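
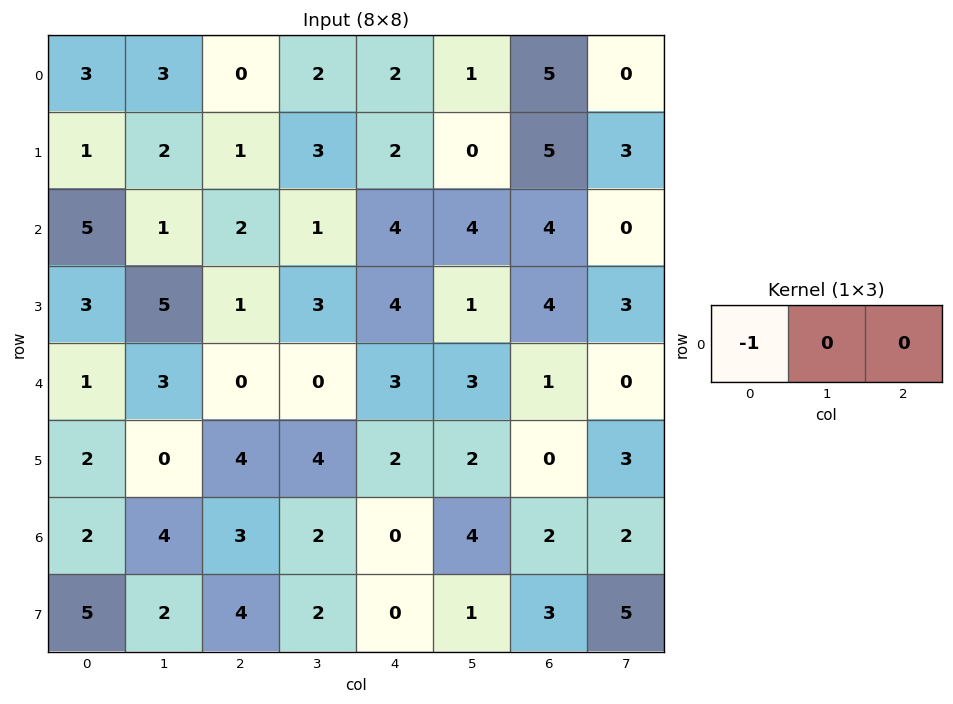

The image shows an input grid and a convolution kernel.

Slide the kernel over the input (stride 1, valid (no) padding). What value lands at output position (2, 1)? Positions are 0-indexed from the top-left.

The receptive field on the input at this output position is [1 2 1]. Elementwise product with the kernel and sum: 1·-1.

-1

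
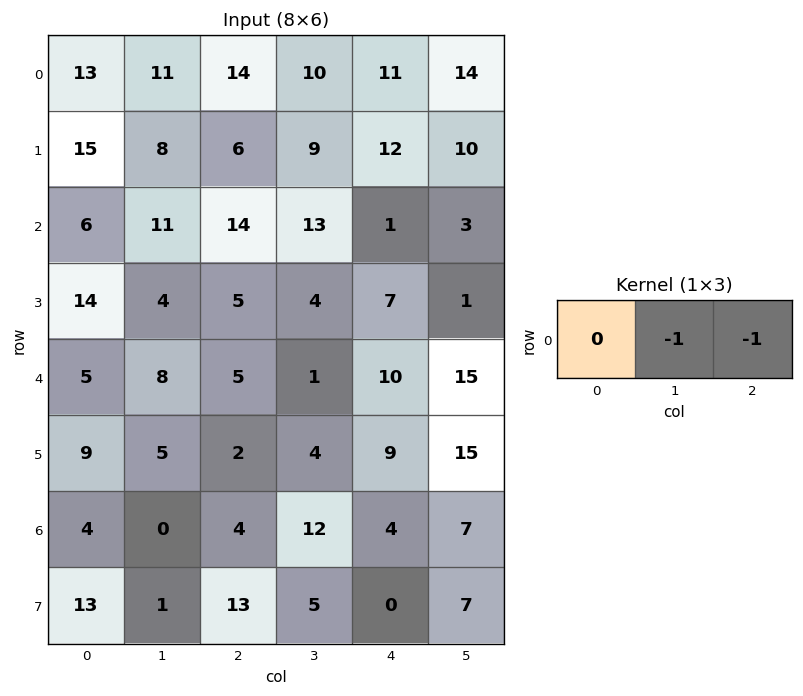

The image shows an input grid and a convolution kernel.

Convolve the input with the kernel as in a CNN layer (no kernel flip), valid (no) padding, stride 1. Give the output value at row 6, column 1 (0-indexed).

-16

The receptive field on the input at this output position is [0 4 12]. Elementwise product with the kernel and sum: 4·-1 + 12·-1.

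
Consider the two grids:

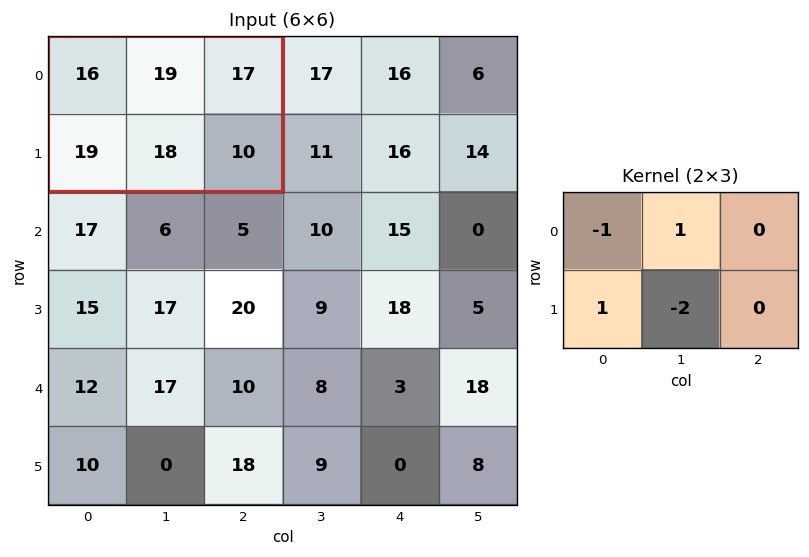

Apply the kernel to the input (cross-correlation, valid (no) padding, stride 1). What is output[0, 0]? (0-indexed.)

-14

The receptive field on the input at this output position is [16 19 17 / 19 18 10]. Elementwise product with the kernel and sum: 16·-1 + 19·1 + 19·1 + 18·-2.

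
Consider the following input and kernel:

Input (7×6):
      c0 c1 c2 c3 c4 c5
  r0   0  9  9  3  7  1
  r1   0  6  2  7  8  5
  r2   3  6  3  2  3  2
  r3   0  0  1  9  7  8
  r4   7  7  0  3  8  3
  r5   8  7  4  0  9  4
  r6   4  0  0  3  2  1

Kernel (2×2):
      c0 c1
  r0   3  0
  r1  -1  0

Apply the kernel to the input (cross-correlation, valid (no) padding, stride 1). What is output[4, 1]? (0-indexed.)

14

The receptive field on the input at this output position is [7 0 / 7 4]. Elementwise product with the kernel and sum: 7·3 + 7·-1.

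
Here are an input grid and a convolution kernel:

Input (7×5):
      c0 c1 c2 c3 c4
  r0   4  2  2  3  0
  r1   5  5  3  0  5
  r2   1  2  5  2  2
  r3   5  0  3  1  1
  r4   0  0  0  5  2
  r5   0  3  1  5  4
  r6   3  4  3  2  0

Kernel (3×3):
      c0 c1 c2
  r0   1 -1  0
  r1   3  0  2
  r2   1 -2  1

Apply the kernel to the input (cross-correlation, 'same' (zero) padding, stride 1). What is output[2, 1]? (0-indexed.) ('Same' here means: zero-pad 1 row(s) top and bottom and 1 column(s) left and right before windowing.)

The receptive field on the zero-padded input at this output position is [5 5 3 / 1 2 5 / 5 0 3]. Elementwise product with the kernel and sum: 5·1 + 5·-1 + 1·3 + 5·2 + 5·1 + 0·-2 + 3·1.

21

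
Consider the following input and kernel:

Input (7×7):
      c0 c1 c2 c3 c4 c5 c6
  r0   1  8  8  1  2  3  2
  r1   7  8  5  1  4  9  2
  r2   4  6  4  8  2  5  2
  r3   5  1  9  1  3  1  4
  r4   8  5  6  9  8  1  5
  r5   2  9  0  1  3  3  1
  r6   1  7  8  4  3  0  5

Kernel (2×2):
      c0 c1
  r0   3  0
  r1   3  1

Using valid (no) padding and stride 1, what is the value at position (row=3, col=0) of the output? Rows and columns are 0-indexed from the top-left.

The receptive field on the input at this output position is [5 1 / 8 5]. Elementwise product with the kernel and sum: 5·3 + 8·3 + 5·1.

44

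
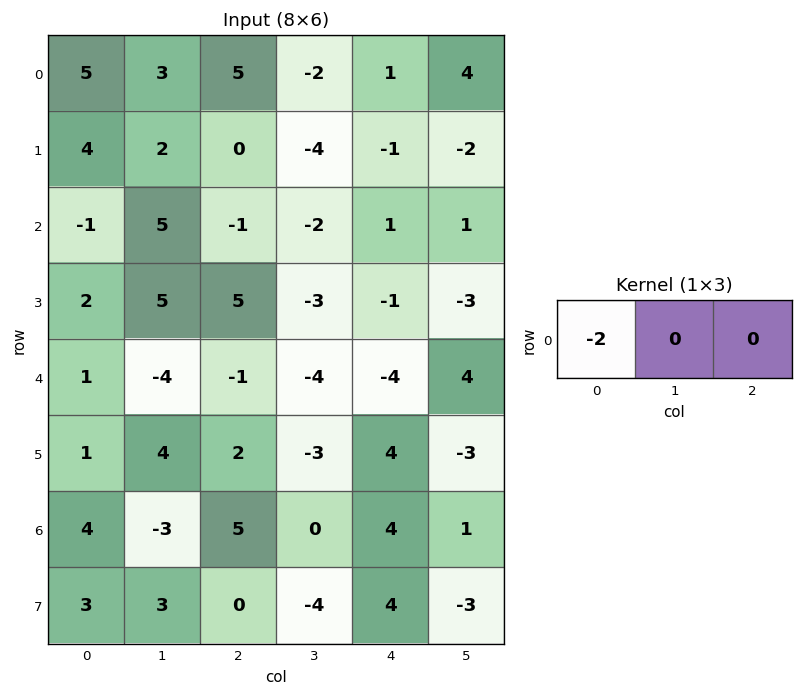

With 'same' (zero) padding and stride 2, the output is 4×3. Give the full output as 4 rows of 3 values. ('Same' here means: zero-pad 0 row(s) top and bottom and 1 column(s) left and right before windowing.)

Output[0,0]: The receptive field on the zero-padded input at this output position is [0 5 3]. Elementwise product with the kernel and sum: 0·-2.

0 -6 4
0 -10 4
0 8 8
0 6 0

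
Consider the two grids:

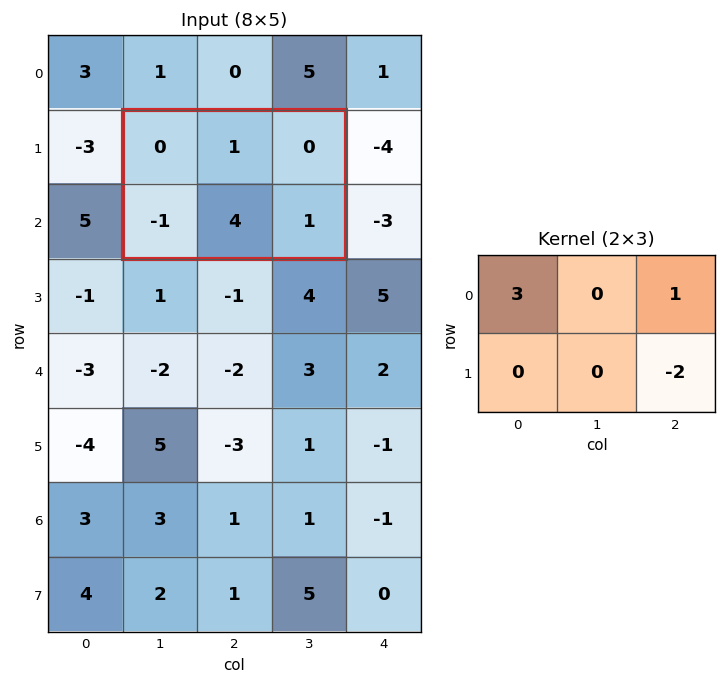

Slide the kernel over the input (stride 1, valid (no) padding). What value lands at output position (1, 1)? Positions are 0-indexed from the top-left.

-2

The receptive field on the input at this output position is [0 1 0 / -1 4 1]. Elementwise product with the kernel and sum: 0·3 + 0·1 + 1·-2.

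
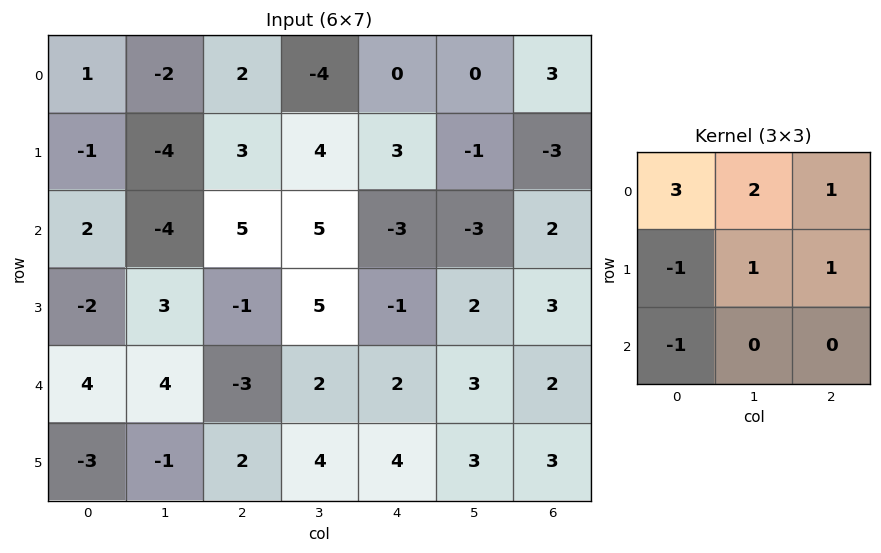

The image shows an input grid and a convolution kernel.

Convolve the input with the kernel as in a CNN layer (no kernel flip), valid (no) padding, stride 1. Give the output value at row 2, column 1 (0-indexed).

0

The receptive field on the input at this output position is [-4 5 5 / 3 -1 5 / 4 -3 2]. Elementwise product with the kernel and sum: -4·3 + 5·2 + 5·1 + 3·-1 + -1·1 + 5·1 + 4·-1.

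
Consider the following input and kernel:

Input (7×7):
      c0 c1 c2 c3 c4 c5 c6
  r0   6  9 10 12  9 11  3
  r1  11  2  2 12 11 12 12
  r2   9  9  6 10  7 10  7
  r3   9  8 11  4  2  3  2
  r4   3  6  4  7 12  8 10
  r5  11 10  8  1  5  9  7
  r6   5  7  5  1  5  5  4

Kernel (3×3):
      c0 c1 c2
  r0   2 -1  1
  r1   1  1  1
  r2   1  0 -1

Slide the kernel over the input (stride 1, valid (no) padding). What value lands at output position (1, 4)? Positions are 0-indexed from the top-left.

46

The receptive field on the input at this output position is [11 12 12 / 7 10 7 / 2 3 2]. Elementwise product with the kernel and sum: 11·2 + 12·-1 + 12·1 + 7·1 + 10·1 + 7·1 + 2·1 + 2·-1.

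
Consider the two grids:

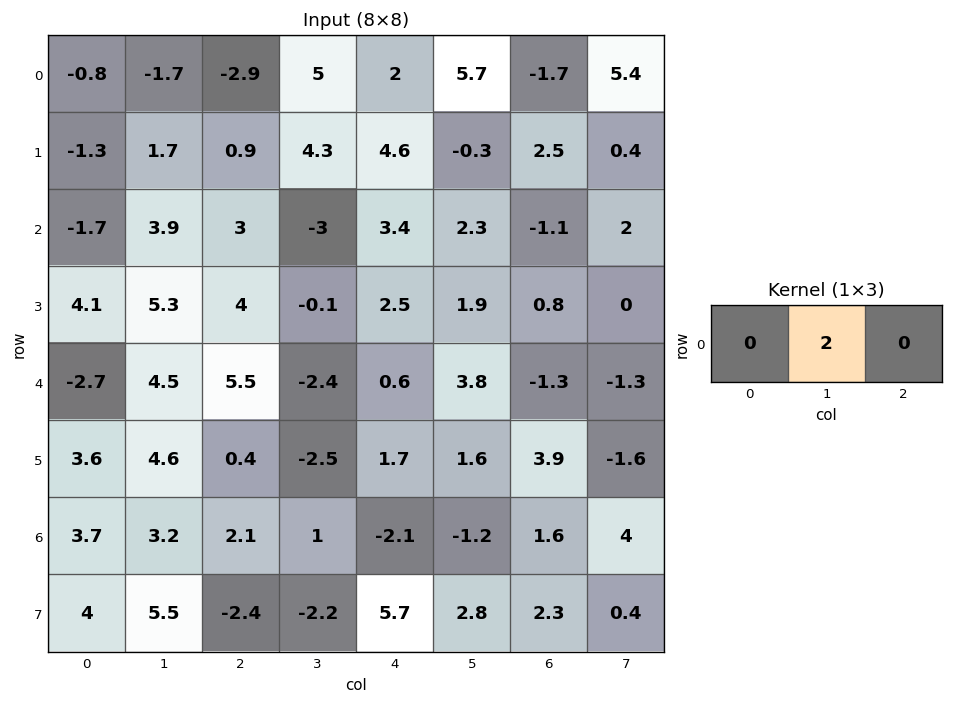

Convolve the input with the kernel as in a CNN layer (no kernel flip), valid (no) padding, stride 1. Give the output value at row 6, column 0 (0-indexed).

The receptive field on the input at this output position is [3.7 3.2 2.1]. Elementwise product with the kernel and sum: 3.2·2.

6.4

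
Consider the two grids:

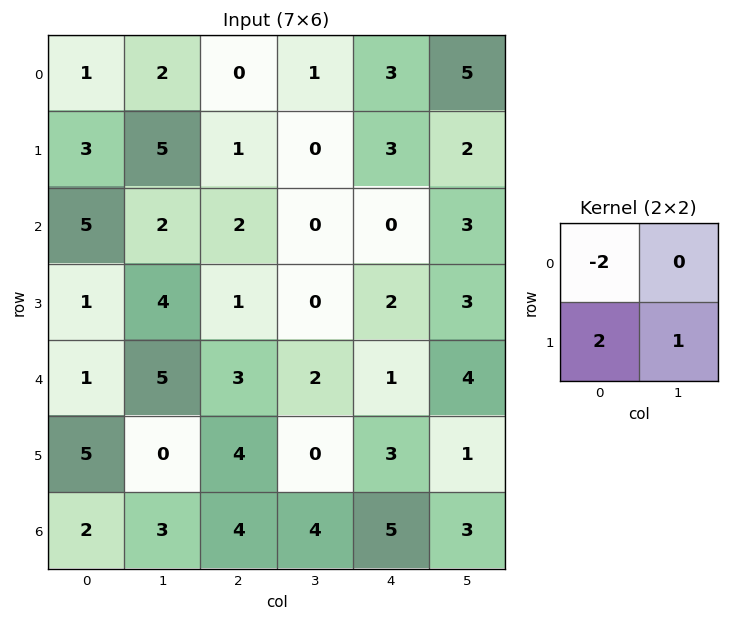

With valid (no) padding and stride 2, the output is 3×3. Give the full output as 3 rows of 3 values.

Output[0,0]: The receptive field on the input at this output position is [1 2 / 3 5]. Elementwise product with the kernel and sum: 1·-2 + 3·2 + 5·1.

9 2 2
-4 -2 7
8 2 5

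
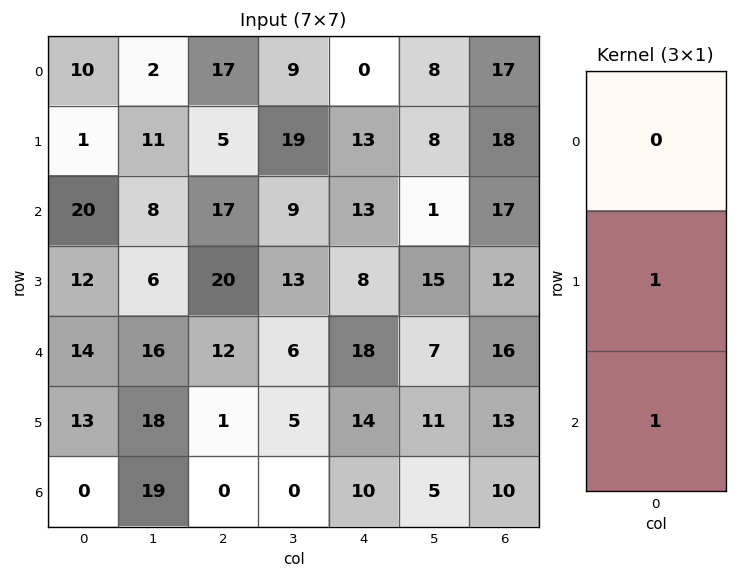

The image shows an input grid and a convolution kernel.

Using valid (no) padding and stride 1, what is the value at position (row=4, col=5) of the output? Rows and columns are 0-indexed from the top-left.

The receptive field on the input at this output position is [7 / 11 / 5]. Elementwise product with the kernel and sum: 11·1 + 5·1.

16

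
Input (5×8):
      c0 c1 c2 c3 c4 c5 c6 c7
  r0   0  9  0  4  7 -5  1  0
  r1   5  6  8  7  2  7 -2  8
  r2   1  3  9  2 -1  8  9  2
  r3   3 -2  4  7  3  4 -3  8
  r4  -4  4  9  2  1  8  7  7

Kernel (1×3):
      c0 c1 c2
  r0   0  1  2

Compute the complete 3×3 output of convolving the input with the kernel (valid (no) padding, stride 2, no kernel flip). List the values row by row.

Output[0,0]: The receptive field on the input at this output position is [0 9 0]. Elementwise product with the kernel and sum: 9·1 + 0·2.
Output[0,1]: The receptive field on the input at this output position is [0 4 7]. Elementwise product with the kernel and sum: 4·1 + 7·2.

9 18 -3
21 0 26
22 4 22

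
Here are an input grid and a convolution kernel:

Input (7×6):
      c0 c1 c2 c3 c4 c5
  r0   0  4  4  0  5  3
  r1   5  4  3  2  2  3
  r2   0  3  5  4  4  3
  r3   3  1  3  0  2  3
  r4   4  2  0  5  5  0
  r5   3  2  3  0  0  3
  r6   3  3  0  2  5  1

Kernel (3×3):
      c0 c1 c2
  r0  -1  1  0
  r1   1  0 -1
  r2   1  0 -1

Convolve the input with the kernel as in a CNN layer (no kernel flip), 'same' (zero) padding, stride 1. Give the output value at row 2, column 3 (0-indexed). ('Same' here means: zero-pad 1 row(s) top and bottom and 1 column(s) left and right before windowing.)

1

The receptive field on the zero-padded input at this output position is [3 2 2 / 5 4 4 / 3 0 2]. Elementwise product with the kernel and sum: 3·-1 + 2·1 + 5·1 + 4·-1 + 3·1 + 2·-1.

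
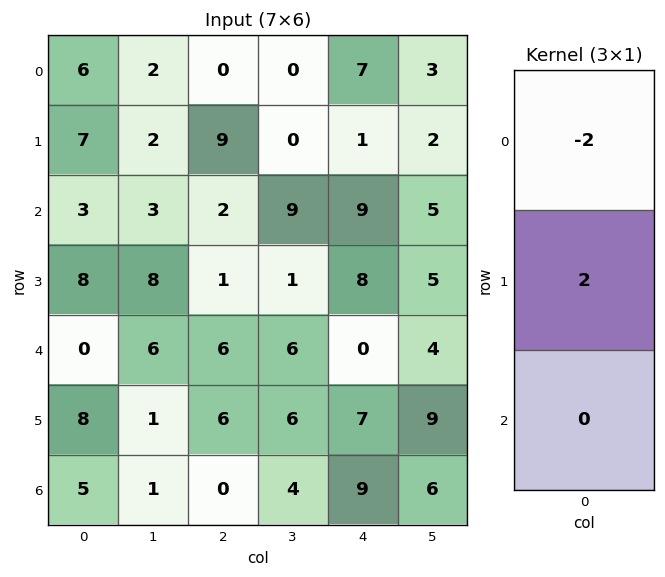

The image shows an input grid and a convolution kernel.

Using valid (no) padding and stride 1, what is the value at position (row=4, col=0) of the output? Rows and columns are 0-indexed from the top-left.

The receptive field on the input at this output position is [0 / 8 / 5]. Elementwise product with the kernel and sum: 0·-2 + 8·2.

16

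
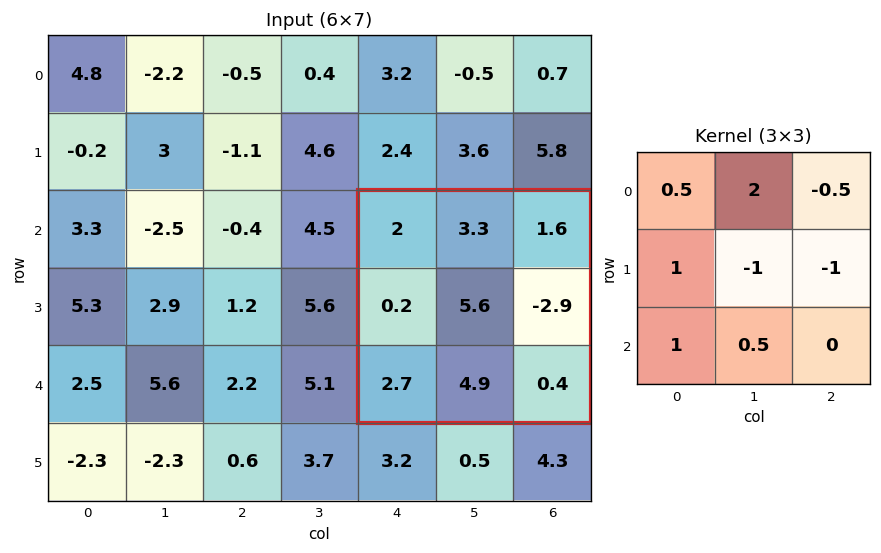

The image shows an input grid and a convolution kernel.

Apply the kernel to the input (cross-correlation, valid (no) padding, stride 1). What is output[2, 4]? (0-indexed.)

9.45

The receptive field on the input at this output position is [2 3.3 1.6 / 0.2 5.6 -2.9 / 2.7 4.9 0.4]. Elementwise product with the kernel and sum: 2·0.5 + 3.3·2 + 1.6·-0.5 + 0.2·1 + 5.6·-1 + -2.9·-1 + 2.7·1 + 4.9·0.5.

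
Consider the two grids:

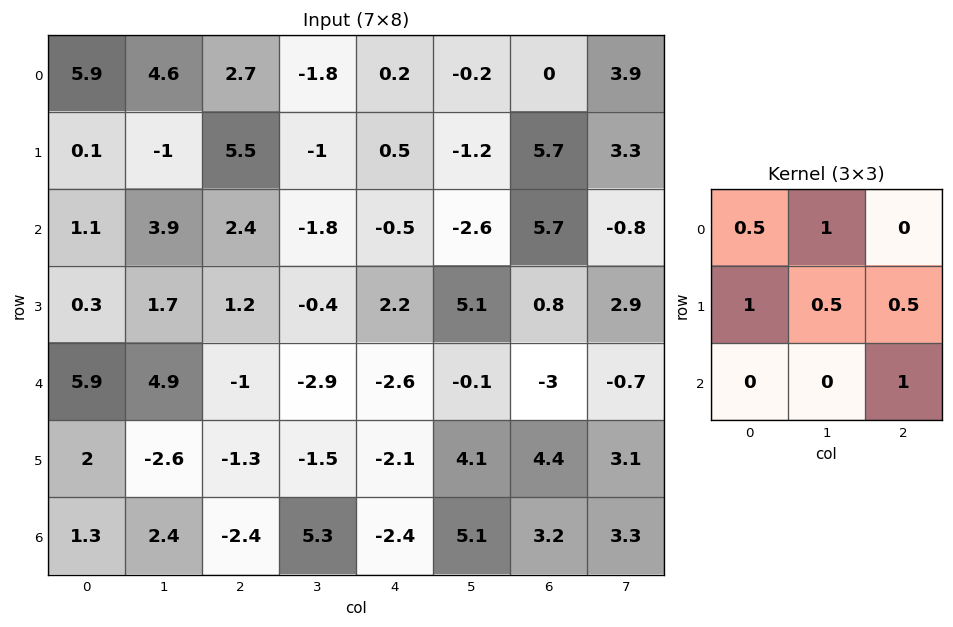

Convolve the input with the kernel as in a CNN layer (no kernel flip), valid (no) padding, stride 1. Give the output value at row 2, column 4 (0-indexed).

The receptive field on the input at this output position is [-0.5 -2.6 5.7 / 2.2 5.1 0.8 / -2.6 -0.1 -3]. Elementwise product with the kernel and sum: -0.5·0.5 + -2.6·1 + 2.2·1 + 5.1·0.5 + 0.8·0.5 + -3·1.

-0.7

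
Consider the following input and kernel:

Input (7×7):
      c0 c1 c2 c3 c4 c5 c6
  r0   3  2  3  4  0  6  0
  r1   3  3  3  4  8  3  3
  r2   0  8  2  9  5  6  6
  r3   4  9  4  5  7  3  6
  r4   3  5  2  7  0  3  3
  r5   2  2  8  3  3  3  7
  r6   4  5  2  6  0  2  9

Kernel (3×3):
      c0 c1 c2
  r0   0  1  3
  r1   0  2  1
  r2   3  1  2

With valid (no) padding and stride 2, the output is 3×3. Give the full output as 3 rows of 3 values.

32 45 48
54 54 45
44 28 45

Output[0,0]: The receptive field on the input at this output position is [3 2 3 / 3 3 3 / 0 8 2]. Elementwise product with the kernel and sum: 2·1 + 3·3 + 3·2 + 3·1 + 0·3 + 8·1 + 2·2.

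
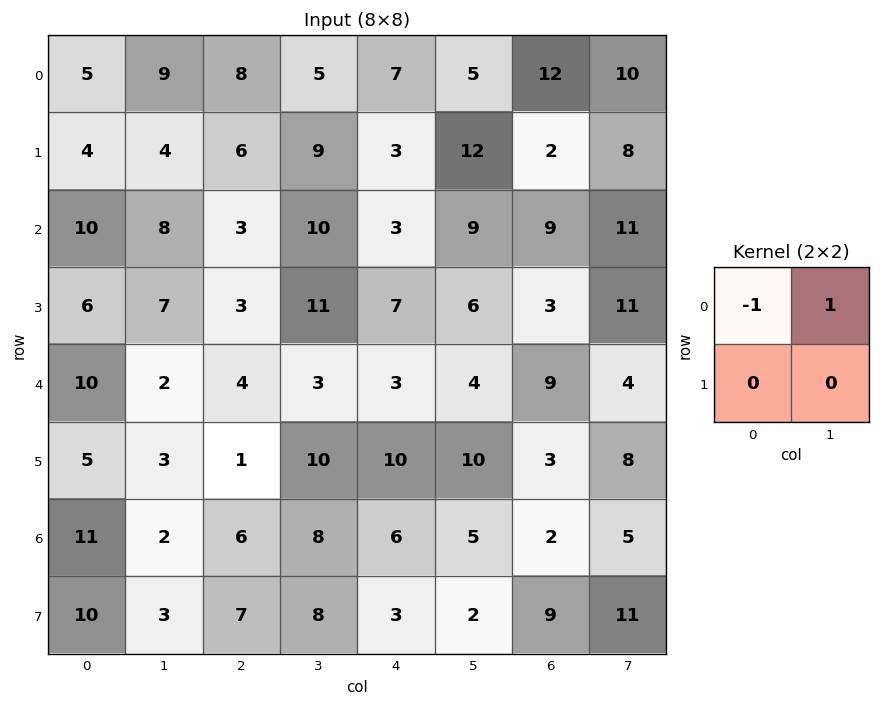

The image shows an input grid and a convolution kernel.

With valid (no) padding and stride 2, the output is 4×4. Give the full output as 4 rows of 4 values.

4 -3 -2 -2
-2 7 6 2
-8 -1 1 -5
-9 2 -1 3

Output[0,0]: The receptive field on the input at this output position is [5 9 / 4 4]. Elementwise product with the kernel and sum: 5·-1 + 9·1.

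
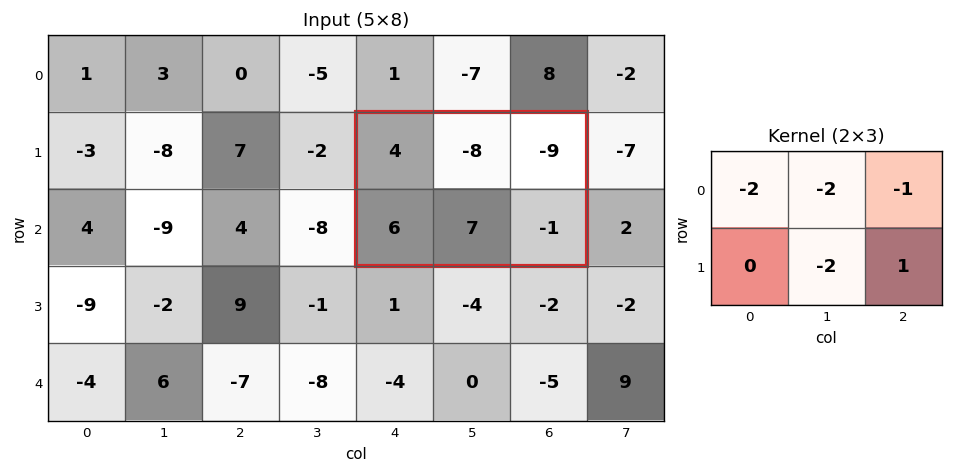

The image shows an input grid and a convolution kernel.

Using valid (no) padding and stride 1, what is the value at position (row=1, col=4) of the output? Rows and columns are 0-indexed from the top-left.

The receptive field on the input at this output position is [4 -8 -9 / 6 7 -1]. Elementwise product with the kernel and sum: 4·-2 + -8·-2 + -9·-1 + 7·-2 + -1·1.

2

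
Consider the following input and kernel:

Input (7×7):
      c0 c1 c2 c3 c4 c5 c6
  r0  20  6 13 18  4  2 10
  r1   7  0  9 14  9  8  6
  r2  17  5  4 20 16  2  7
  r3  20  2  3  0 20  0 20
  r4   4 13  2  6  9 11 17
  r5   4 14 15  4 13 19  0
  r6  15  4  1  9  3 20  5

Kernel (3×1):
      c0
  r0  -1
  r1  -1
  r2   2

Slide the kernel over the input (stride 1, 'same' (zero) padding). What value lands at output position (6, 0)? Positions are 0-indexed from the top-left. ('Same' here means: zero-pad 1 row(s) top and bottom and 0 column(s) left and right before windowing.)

-19

The receptive field on the zero-padded input at this output position is [4 / 15 / 0]. Elementwise product with the kernel and sum: 4·-1 + 15·-1 + 0·2.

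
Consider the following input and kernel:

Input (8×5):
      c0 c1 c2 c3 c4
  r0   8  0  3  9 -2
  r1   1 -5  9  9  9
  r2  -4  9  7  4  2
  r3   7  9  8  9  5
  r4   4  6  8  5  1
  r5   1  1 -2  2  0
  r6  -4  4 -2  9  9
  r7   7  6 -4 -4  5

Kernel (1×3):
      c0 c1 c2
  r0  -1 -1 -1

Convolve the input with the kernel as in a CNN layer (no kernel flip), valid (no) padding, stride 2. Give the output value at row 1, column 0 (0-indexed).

-12

The receptive field on the input at this output position is [-4 9 7]. Elementwise product with the kernel and sum: -4·-1 + 9·-1 + 7·-1.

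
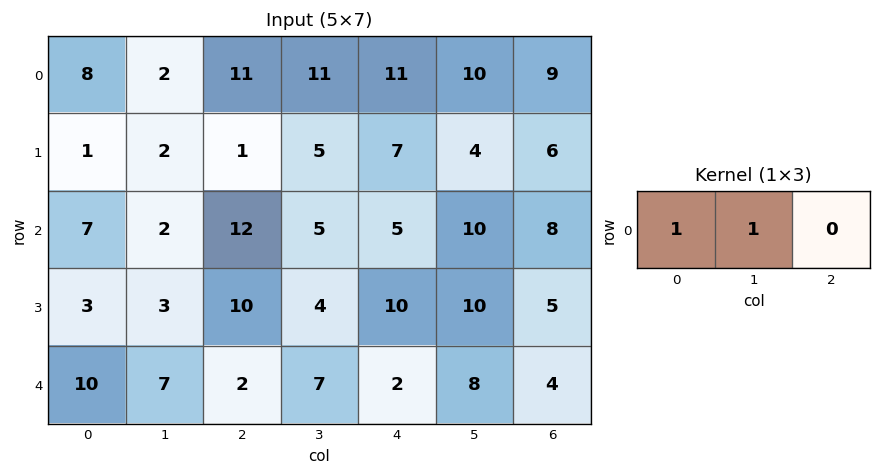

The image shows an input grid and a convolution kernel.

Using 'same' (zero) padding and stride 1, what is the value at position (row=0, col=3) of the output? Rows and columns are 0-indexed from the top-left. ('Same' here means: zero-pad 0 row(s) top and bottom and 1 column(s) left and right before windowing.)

The receptive field on the zero-padded input at this output position is [11 11 11]. Elementwise product with the kernel and sum: 11·1 + 11·1.

22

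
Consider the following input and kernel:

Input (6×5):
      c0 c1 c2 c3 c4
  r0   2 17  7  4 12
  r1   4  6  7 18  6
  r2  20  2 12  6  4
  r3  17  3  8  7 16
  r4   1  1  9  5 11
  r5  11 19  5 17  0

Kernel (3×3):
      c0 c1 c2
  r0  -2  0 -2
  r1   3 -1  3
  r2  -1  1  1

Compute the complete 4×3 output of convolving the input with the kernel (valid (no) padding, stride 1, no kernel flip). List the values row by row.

3 39 -19
66 -24 31
17 19 40
-8 -8 19

Output[0,0]: The receptive field on the input at this output position is [2 17 7 / 4 6 7 / 20 2 12]. Elementwise product with the kernel and sum: 2·-2 + 7·-2 + 4·3 + 6·-1 + 7·3 + 20·-1 + 2·1 + 12·1.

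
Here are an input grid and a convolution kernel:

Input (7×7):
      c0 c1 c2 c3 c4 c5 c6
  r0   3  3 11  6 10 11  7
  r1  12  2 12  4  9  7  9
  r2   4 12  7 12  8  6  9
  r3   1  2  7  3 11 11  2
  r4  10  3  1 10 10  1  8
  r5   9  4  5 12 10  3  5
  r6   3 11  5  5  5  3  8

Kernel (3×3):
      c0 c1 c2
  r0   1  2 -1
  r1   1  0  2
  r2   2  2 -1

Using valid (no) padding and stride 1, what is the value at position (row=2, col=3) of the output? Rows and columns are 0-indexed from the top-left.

86

The receptive field on the input at this output position is [12 8 6 / 3 11 11 / 10 10 1]. Elementwise product with the kernel and sum: 12·1 + 8·2 + 6·-1 + 3·1 + 11·2 + 10·2 + 10·2 + 1·-1.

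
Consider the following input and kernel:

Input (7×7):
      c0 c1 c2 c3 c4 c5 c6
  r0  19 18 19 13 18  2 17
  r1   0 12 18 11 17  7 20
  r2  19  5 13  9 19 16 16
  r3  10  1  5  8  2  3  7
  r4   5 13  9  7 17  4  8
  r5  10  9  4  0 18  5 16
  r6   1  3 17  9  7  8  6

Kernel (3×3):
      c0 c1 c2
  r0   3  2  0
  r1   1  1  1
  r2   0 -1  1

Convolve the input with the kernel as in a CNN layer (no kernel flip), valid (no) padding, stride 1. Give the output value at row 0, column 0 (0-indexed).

131

The receptive field on the input at this output position is [19 18 19 / 0 12 18 / 19 5 13]. Elementwise product with the kernel and sum: 19·3 + 18·2 + 0·1 + 12·1 + 18·1 + 5·-1 + 13·1.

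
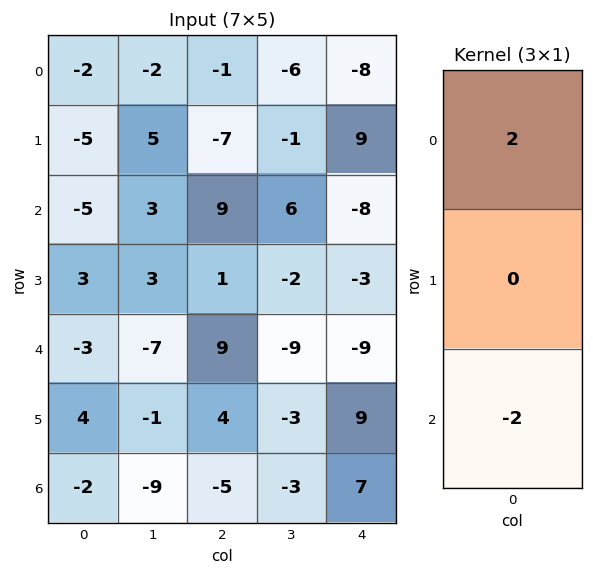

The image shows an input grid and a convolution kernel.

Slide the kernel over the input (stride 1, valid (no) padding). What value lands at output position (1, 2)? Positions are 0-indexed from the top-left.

-16

The receptive field on the input at this output position is [-7 / 9 / 1]. Elementwise product with the kernel and sum: -7·2 + 1·-2.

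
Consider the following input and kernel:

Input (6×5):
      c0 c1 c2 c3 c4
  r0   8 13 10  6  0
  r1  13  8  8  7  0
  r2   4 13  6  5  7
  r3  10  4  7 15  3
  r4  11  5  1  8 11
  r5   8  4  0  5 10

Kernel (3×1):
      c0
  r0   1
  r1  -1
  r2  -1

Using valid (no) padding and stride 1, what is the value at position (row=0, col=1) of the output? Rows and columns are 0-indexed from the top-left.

The receptive field on the input at this output position is [13 / 8 / 13]. Elementwise product with the kernel and sum: 13·1 + 8·-1 + 13·-1.

-8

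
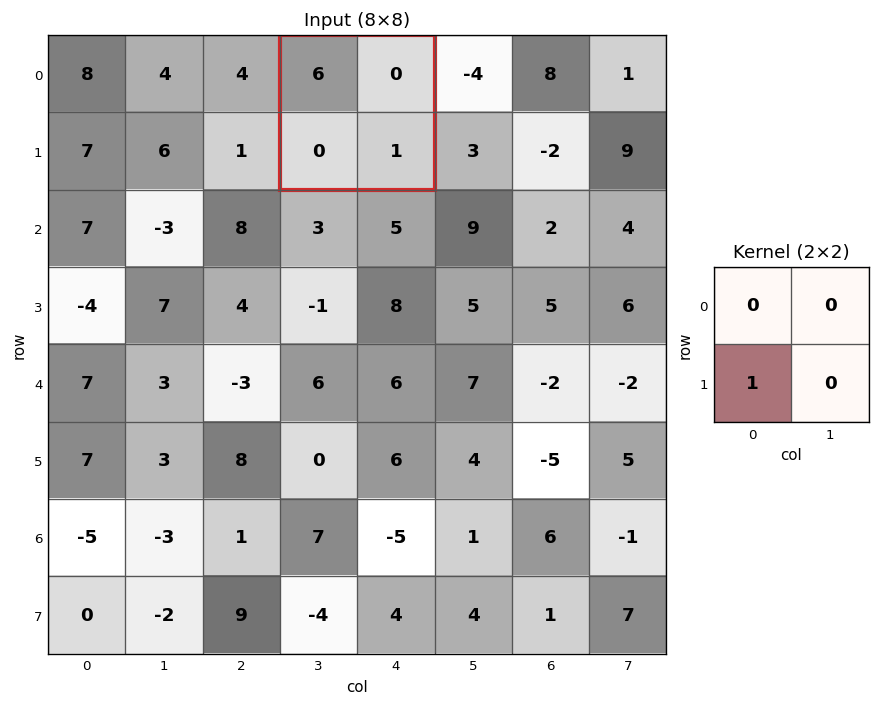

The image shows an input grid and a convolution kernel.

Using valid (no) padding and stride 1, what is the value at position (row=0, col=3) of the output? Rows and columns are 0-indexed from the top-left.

The receptive field on the input at this output position is [6 0 / 0 1]. Elementwise product with the kernel and sum: 0·1.

0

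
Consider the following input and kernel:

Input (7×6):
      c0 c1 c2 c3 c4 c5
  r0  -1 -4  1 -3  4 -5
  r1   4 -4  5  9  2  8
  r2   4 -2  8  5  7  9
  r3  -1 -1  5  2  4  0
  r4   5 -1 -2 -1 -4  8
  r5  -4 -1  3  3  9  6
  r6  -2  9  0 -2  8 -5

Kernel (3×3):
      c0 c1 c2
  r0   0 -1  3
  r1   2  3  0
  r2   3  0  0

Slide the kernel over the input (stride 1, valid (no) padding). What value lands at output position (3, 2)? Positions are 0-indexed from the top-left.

12

The receptive field on the input at this output position is [5 2 4 / -2 -1 -4 / 3 3 9]. Elementwise product with the kernel and sum: 2·-1 + 4·3 + -2·2 + -1·3 + 3·3.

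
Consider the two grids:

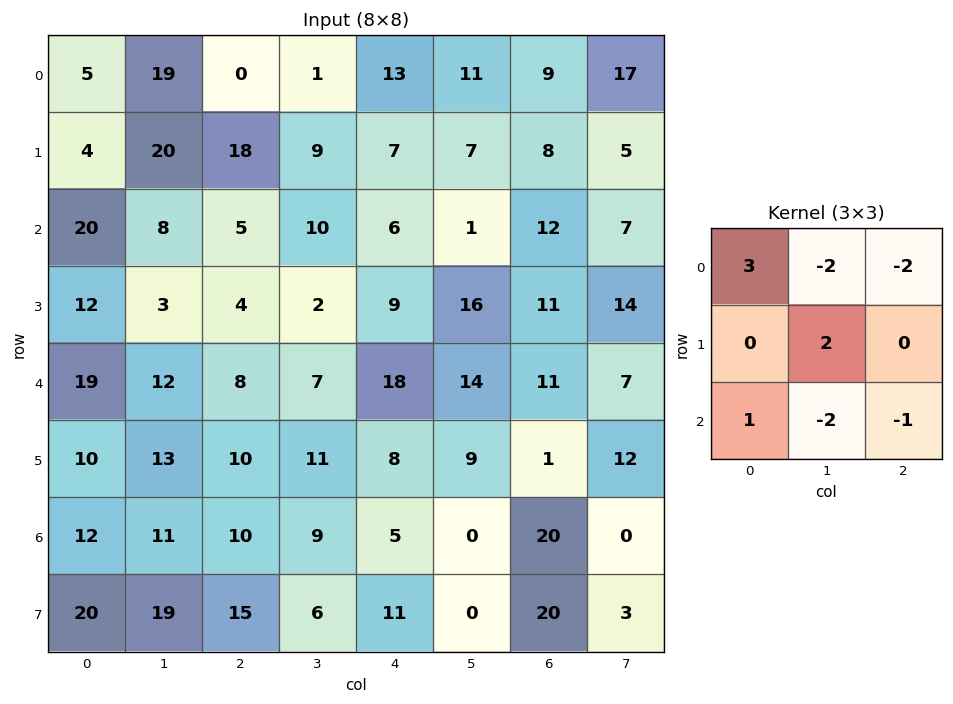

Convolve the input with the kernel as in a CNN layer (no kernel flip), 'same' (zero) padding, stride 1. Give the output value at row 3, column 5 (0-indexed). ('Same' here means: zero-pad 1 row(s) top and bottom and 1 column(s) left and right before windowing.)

The receptive field on the zero-padded input at this output position is [6 1 12 / 9 16 11 / 18 14 11]. Elementwise product with the kernel and sum: 6·3 + 1·-2 + 12·-2 + 16·2 + 18·1 + 14·-2 + 11·-1.

3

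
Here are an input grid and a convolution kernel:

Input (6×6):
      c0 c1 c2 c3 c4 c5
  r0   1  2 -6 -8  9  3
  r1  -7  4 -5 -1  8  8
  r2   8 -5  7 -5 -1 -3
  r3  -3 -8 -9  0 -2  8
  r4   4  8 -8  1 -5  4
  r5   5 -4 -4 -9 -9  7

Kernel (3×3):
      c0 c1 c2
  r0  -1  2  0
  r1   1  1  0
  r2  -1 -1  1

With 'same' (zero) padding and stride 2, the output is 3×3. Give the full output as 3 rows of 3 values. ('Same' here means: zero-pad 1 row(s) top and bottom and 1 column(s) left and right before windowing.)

Output[0,0]: The receptive field on the zero-padded input at this output position is [0 0 0 / 0 1 2 / 0 -7 4]. Elementwise product with the kernel and sum: 0·-1 + 0·2 + 0·1 + 1·1 + 0·-1 + -7·-1 + 4·1.

12 -4 2
-11 5 21
-11 -11 17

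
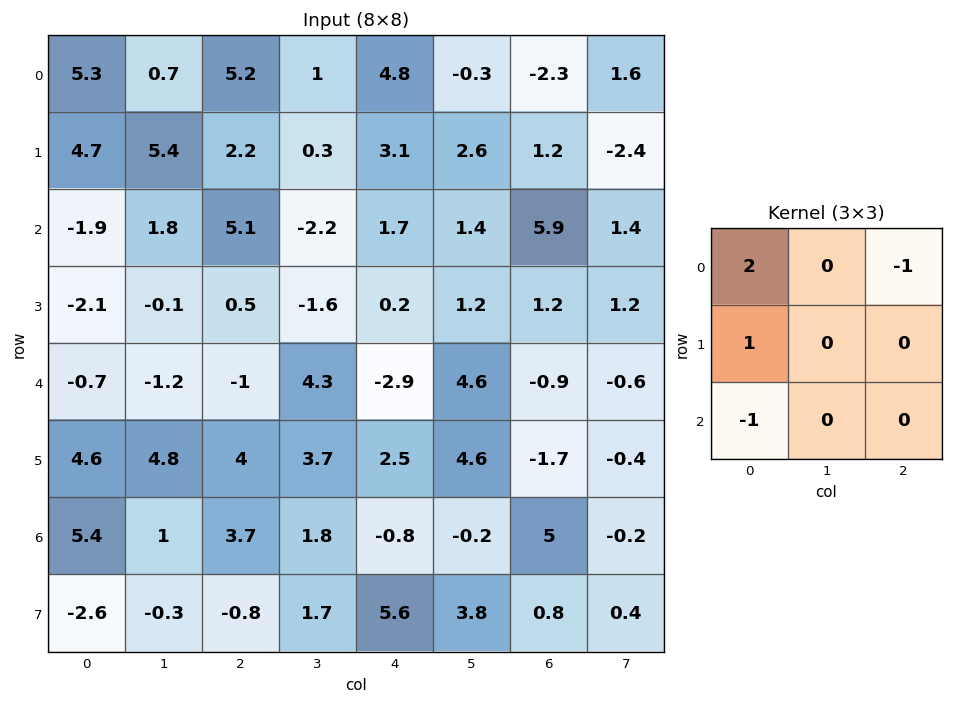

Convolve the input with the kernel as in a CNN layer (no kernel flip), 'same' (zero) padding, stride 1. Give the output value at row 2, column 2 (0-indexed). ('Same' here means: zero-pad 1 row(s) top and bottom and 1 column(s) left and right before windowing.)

The receptive field on the zero-padded input at this output position is [5.4 2.2 0.3 / 1.8 5.1 -2.2 / -0.1 0.5 -1.6]. Elementwise product with the kernel and sum: 5.4·2 + 0.3·-1 + 1.8·1 + -0.1·-1.

12.4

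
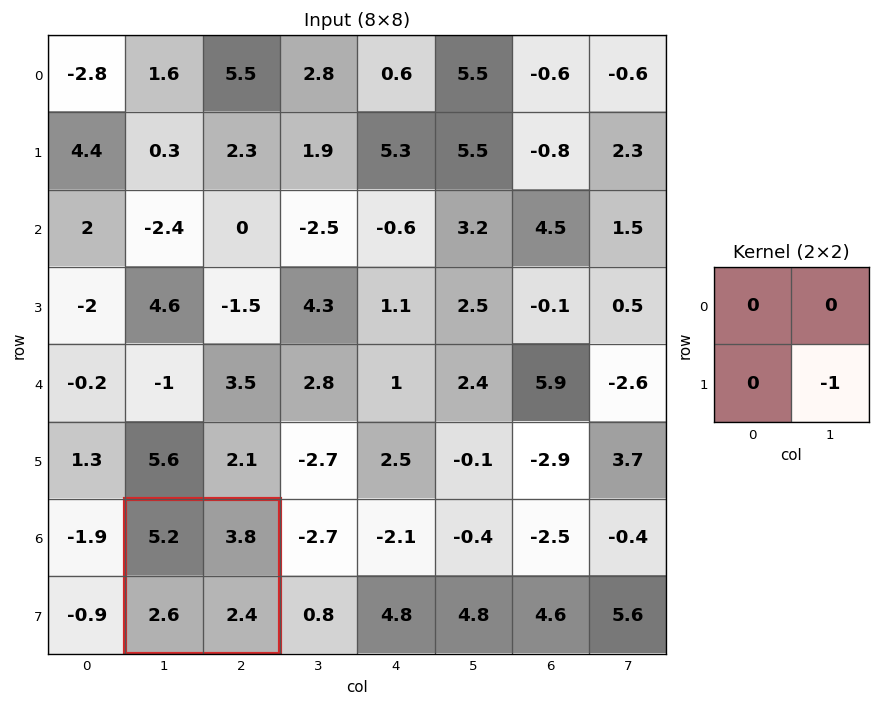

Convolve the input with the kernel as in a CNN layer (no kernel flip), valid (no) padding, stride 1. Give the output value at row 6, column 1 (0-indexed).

The receptive field on the input at this output position is [5.2 3.8 / 2.6 2.4]. Elementwise product with the kernel and sum: 2.4·-1.

-2.4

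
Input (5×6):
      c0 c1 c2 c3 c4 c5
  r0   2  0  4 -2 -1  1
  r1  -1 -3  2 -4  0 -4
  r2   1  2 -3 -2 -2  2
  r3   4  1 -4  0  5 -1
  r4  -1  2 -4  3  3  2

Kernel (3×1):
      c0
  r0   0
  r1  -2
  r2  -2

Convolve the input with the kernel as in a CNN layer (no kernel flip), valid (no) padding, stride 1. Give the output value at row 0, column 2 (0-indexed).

The receptive field on the input at this output position is [4 / 2 / -3]. Elementwise product with the kernel and sum: 2·-2 + -3·-2.

2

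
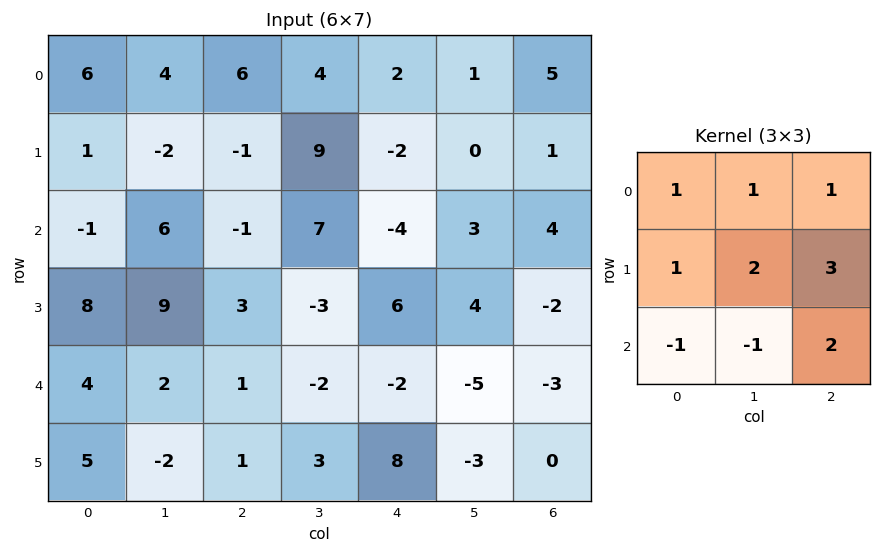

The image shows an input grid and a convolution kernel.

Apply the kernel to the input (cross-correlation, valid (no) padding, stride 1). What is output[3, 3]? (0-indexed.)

-31

The receptive field on the input at this output position is [-3 6 4 / -2 -2 -5 / 3 8 -3]. Elementwise product with the kernel and sum: -3·1 + 6·1 + 4·1 + -2·1 + -2·2 + -5·3 + 3·-1 + 8·-1 + -3·2.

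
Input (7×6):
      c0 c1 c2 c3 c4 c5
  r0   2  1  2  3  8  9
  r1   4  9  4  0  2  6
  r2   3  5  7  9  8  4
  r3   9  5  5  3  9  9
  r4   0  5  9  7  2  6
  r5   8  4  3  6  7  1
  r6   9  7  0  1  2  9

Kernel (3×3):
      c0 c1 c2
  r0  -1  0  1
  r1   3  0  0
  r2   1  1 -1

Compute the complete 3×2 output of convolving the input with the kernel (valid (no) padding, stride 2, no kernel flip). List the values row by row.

Output[0,0]: The receptive field on the input at this output position is [2 1 2 / 4 9 4 / 3 5 7]. Elementwise product with the kernel and sum: 2·-1 + 2·1 + 4·3 + 3·1 + 5·1 + 7·-1.

13 26
27 30
49 1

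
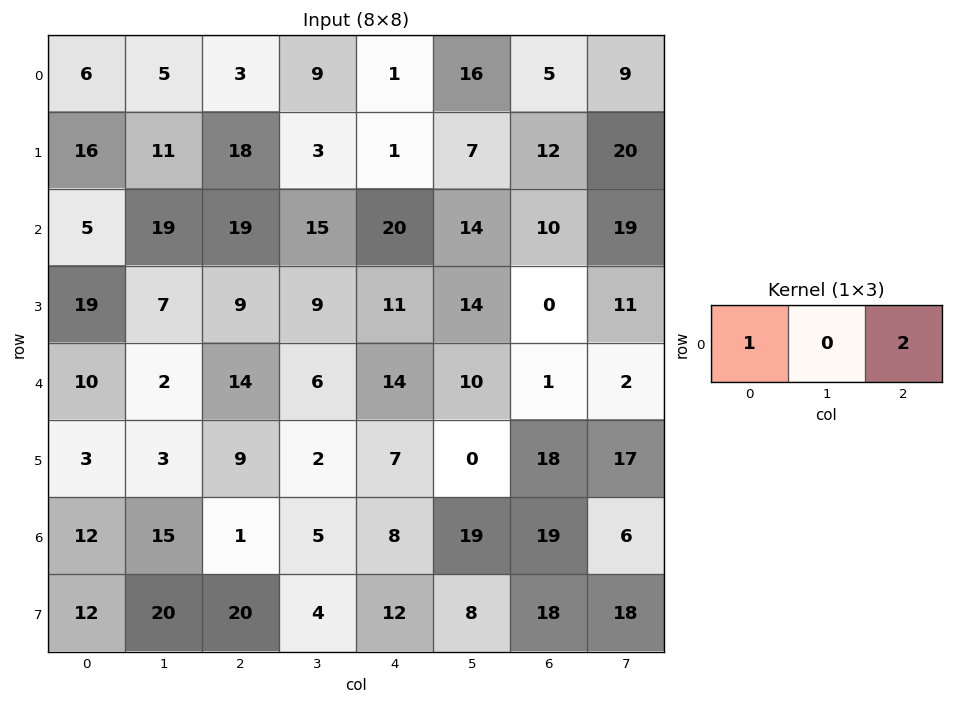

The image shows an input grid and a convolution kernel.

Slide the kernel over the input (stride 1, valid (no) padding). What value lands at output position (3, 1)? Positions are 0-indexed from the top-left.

The receptive field on the input at this output position is [7 9 9]. Elementwise product with the kernel and sum: 7·1 + 9·2.

25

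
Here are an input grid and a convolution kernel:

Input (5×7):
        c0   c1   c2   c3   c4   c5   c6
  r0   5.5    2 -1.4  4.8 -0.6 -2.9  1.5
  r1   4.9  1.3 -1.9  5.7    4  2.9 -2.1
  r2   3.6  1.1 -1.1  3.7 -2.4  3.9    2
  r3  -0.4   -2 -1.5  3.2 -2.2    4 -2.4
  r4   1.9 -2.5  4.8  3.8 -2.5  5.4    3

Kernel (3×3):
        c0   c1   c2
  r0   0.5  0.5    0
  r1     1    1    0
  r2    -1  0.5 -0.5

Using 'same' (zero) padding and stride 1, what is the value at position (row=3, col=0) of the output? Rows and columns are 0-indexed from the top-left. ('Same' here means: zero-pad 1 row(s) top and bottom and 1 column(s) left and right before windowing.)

The receptive field on the zero-padded input at this output position is [0 3.6 1.1 / 0 -0.4 -2 / 0 1.9 -2.5]. Elementwise product with the kernel and sum: 0·0.5 + 3.6·0.5 + 0·1 + -0.4·1 + 0·-1 + 1.9·0.5 + -2.5·-0.5.

3.6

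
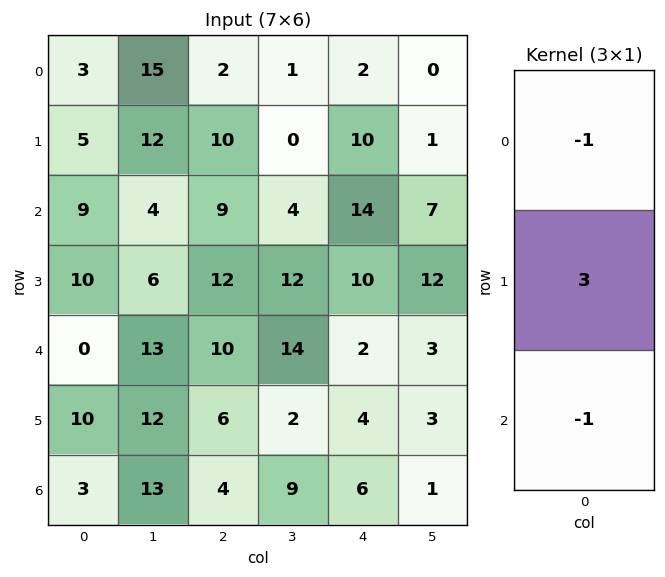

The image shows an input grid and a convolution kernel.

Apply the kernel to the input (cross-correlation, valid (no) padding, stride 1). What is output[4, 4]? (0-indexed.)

The receptive field on the input at this output position is [2 / 4 / 6]. Elementwise product with the kernel and sum: 2·-1 + 4·3 + 6·-1.

4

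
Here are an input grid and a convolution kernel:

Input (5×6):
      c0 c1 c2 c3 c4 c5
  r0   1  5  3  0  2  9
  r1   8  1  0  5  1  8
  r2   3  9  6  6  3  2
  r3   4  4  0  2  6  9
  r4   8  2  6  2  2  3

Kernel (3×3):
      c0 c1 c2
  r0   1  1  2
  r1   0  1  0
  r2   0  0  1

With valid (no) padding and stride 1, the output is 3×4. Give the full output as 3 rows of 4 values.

Output[0,0]: The receptive field on the input at this output position is [1 5 3 / 8 1 0 / 3 9 6]. Elementwise product with the kernel and sum: 1·1 + 5·1 + 3·2 + 1·1 + 6·1.
Output[0,1]: The receptive field on the input at this output position is [5 3 0 / 1 0 5 / 9 6 6]. Elementwise product with the kernel and sum: 5·1 + 3·1 + 0·2 + 0·1 + 6·1.

19 14 15 23
18 19 19 34
34 29 22 22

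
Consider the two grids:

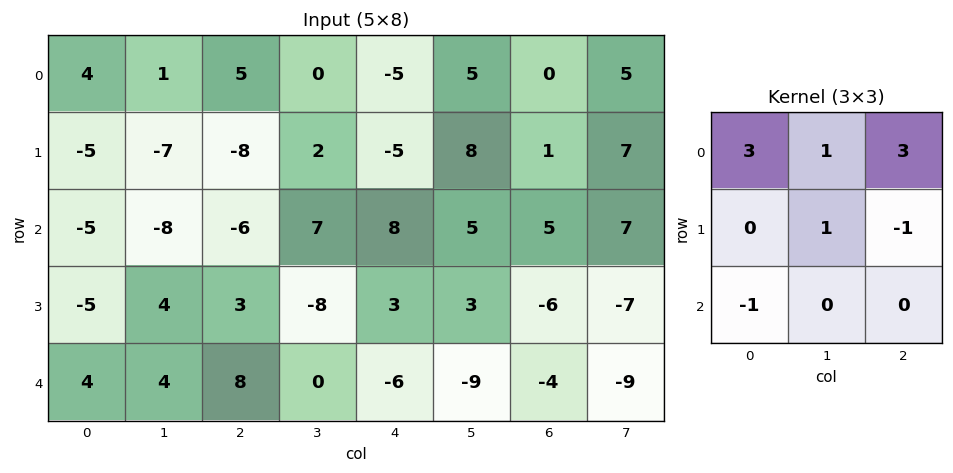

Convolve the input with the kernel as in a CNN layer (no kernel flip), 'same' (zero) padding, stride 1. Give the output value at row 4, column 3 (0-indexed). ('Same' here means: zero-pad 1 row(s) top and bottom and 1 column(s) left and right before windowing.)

The receptive field on the zero-padded input at this output position is [3 -8 3 / 8 0 -6 / 0 0 0]. Elementwise product with the kernel and sum: 3·3 + -8·1 + 3·3 + 0·1 + -6·-1 + 0·-1.

16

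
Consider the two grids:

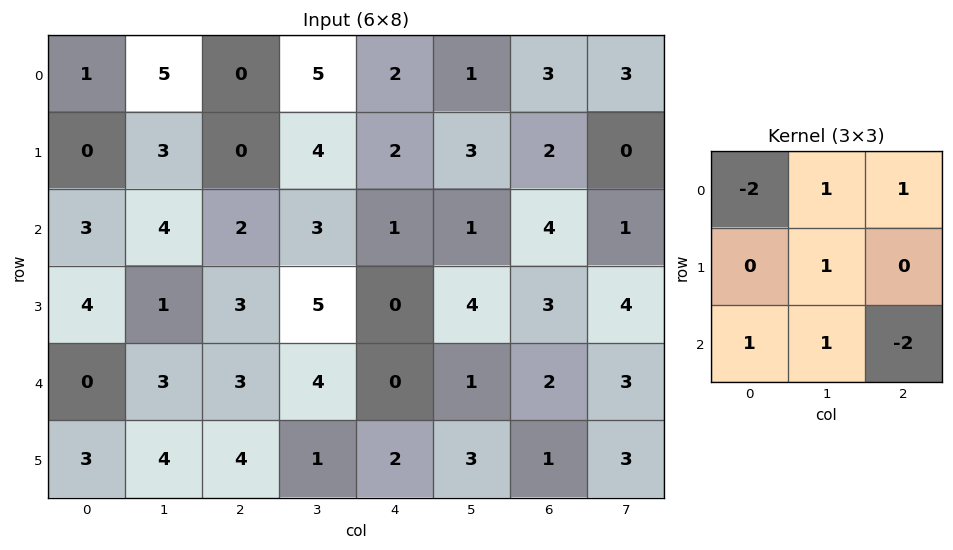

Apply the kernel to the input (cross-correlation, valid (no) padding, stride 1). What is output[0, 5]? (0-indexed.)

9

The receptive field on the input at this output position is [1 3 3 / 3 2 0 / 1 4 1]. Elementwise product with the kernel and sum: 1·-2 + 3·1 + 3·1 + 2·1 + 1·1 + 4·1 + 1·-2.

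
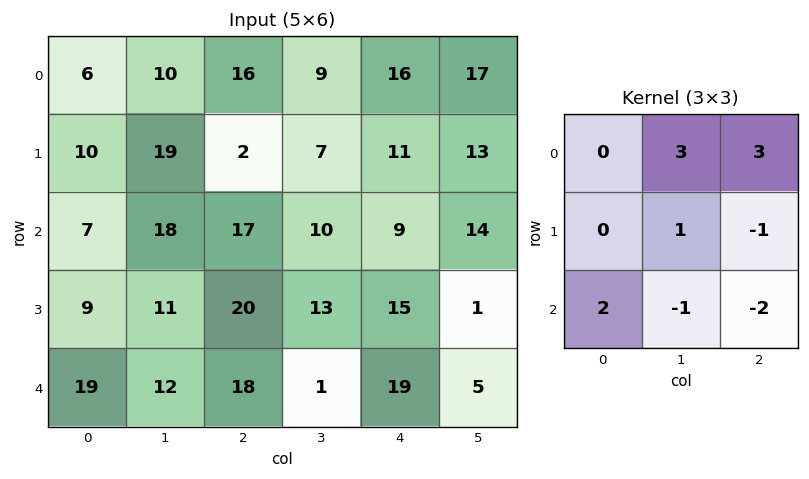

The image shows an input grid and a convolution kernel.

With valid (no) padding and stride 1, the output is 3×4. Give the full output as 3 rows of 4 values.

57 69 77 80
31 10 52 76
86 92 52 56

Output[0,0]: The receptive field on the input at this output position is [6 10 16 / 10 19 2 / 7 18 17]. Elementwise product with the kernel and sum: 10·3 + 16·3 + 19·1 + 2·-1 + 7·2 + 18·-1 + 17·-2.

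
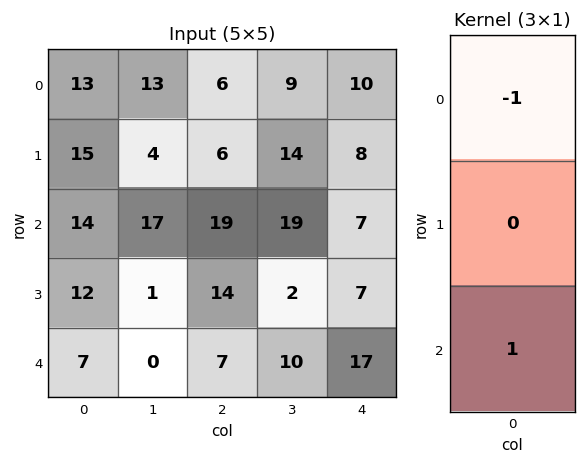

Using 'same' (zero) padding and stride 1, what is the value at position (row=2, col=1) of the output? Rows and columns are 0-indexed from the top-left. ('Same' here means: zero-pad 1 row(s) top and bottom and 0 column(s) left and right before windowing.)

-3

The receptive field on the zero-padded input at this output position is [4 / 17 / 1]. Elementwise product with the kernel and sum: 4·-1 + 1·1.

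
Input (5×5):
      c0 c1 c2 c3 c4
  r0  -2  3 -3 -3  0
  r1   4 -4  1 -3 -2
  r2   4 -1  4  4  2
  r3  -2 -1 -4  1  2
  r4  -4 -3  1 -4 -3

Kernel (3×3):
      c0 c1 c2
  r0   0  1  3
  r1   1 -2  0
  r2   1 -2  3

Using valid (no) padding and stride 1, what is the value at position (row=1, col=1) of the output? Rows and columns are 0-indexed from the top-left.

The receptive field on the input at this output position is [-4 1 -3 / -1 4 4 / -1 -4 1]. Elementwise product with the kernel and sum: 1·1 + -3·3 + -1·1 + 4·-2 + -1·1 + -4·-2 + 1·3.

-7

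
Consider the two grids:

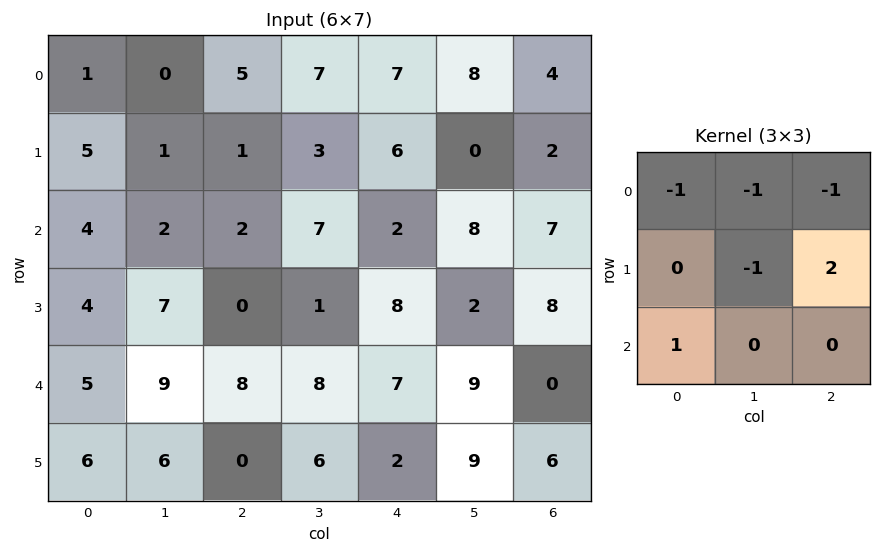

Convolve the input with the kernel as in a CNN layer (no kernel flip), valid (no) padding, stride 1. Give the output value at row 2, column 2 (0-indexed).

The receptive field on the input at this output position is [2 7 2 / 0 1 8 / 8 8 7]. Elementwise product with the kernel and sum: 2·-1 + 7·-1 + 2·-1 + 1·-1 + 8·2 + 8·1.

12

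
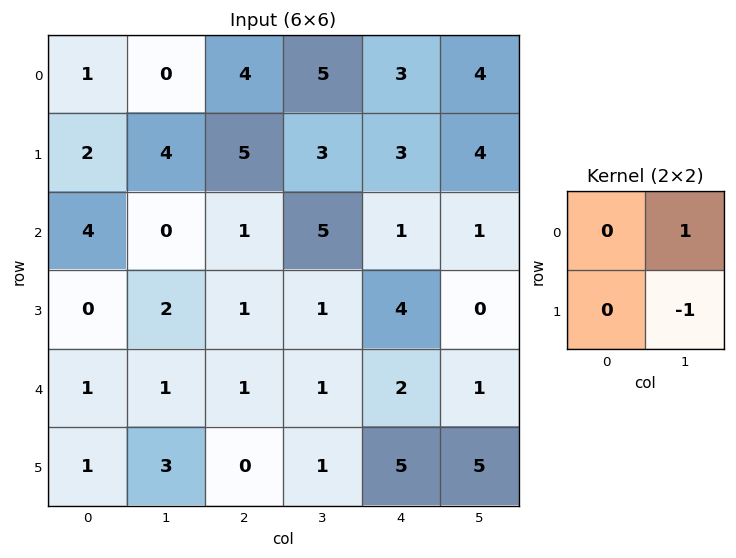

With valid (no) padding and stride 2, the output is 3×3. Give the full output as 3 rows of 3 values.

-4 2 0
-2 4 1
-2 0 -4

Output[0,0]: The receptive field on the input at this output position is [1 0 / 2 4]. Elementwise product with the kernel and sum: 0·1 + 4·-1.
Output[0,1]: The receptive field on the input at this output position is [4 5 / 5 3]. Elementwise product with the kernel and sum: 5·1 + 3·-1.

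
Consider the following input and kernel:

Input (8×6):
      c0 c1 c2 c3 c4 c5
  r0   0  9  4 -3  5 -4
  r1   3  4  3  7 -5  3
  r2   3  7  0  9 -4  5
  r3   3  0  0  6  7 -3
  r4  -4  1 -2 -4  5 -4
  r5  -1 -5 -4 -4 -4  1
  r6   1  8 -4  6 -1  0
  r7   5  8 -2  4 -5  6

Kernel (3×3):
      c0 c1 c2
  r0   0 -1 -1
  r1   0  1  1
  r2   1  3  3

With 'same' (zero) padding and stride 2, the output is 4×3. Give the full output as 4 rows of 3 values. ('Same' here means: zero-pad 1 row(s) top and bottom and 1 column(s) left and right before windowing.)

Output[0,0]: The receptive field on the zero-padded input at this output position is [0 0 0 / 0 0 9 / 0 3 4]. Elementwise product with the kernel and sum: 0·-1 + 0·-1 + 0·1 + 9·1 + 0·1 + 3·3 + 4·3.

30 35 2
12 17 21
-24 -41 -16
54 24 9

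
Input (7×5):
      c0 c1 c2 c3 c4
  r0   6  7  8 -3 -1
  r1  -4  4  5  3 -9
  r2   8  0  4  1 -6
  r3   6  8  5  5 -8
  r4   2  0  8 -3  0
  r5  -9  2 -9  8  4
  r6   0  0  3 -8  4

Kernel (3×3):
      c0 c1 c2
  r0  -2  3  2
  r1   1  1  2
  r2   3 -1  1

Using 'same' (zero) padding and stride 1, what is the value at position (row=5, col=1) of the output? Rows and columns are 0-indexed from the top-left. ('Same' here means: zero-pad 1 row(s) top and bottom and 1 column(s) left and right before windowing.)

-10

The receptive field on the zero-padded input at this output position is [2 0 8 / -9 2 -9 / 0 0 3]. Elementwise product with the kernel and sum: 2·-2 + 0·3 + 8·2 + -9·1 + 2·1 + -9·2 + 0·3 + 0·-1 + 3·1.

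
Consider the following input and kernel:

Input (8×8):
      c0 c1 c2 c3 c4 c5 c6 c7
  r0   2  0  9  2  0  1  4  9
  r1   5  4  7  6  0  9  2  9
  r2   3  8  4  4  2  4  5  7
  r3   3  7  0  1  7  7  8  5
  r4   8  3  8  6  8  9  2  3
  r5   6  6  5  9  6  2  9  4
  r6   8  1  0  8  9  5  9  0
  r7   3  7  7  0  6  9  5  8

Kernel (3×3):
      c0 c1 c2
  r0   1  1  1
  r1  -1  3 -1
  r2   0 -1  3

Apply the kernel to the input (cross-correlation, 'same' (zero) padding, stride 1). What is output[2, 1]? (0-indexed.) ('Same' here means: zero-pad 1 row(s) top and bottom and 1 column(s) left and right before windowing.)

The receptive field on the zero-padded input at this output position is [5 4 7 / 3 8 4 / 3 7 0]. Elementwise product with the kernel and sum: 5·1 + 4·1 + 7·1 + 3·-1 + 8·3 + 4·-1 + 7·-1 + 0·3.

26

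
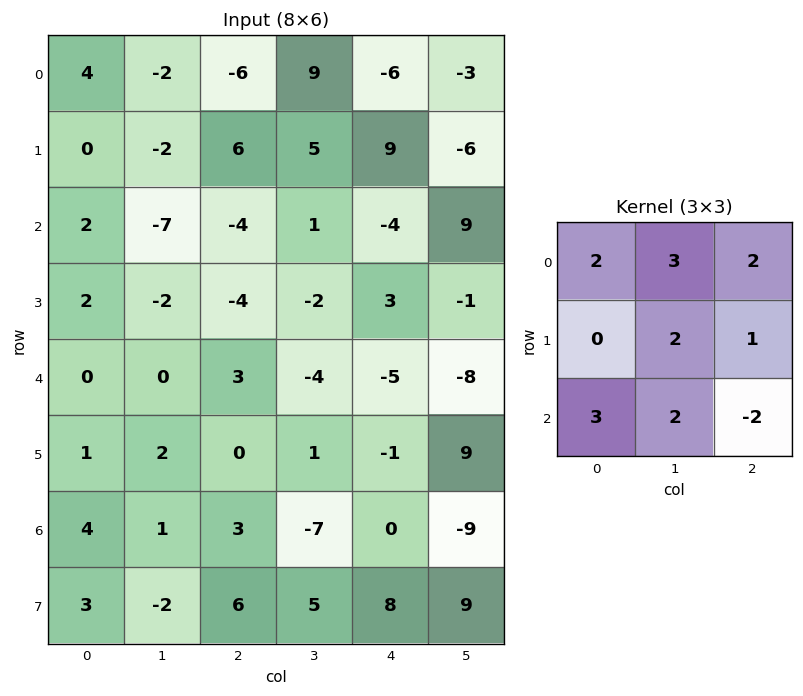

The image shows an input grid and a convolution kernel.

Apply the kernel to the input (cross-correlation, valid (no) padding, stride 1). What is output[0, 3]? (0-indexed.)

The receptive field on the input at this output position is [9 -6 -3 / 5 9 -6 / 1 -4 9]. Elementwise product with the kernel and sum: 9·2 + -6·3 + -3·2 + 9·2 + -6·1 + 1·3 + -4·2 + 9·-2.

-17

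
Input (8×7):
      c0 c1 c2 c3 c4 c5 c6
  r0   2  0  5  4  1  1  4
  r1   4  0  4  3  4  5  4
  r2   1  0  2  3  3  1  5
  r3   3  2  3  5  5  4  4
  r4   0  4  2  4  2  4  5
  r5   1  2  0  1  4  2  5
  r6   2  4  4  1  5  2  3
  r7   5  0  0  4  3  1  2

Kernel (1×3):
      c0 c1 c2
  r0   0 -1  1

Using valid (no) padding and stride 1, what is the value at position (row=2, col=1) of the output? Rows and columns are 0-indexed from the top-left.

1

The receptive field on the input at this output position is [0 2 3]. Elementwise product with the kernel and sum: 2·-1 + 3·1.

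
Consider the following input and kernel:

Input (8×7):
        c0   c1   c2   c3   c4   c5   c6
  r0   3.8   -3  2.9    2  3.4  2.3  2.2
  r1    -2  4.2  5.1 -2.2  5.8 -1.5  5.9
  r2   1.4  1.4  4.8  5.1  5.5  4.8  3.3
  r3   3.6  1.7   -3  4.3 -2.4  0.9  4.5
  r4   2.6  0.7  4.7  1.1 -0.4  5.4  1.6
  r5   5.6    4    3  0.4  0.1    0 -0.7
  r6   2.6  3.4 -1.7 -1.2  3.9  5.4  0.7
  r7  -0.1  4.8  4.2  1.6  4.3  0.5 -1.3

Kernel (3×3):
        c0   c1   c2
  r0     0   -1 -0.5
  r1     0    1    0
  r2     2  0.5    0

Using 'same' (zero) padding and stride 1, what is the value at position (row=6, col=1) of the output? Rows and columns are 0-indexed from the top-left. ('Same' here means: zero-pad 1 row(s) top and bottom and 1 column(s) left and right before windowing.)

0.1

The receptive field on the zero-padded input at this output position is [5.6 4 3 / 2.6 3.4 -1.7 / -0.1 4.8 4.2]. Elementwise product with the kernel and sum: 4·-1 + 3·-0.5 + 3.4·1 + -0.1·2 + 4.8·0.5.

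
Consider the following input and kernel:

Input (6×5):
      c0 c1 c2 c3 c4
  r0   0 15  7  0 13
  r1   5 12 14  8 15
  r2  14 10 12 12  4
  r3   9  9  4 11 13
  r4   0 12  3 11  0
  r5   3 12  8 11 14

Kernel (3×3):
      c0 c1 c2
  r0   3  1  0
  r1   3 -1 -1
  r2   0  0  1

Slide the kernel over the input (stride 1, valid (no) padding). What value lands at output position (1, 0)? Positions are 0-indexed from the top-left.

51

The receptive field on the input at this output position is [5 12 14 / 14 10 12 / 9 9 4]. Elementwise product with the kernel and sum: 5·3 + 12·1 + 14·3 + 10·-1 + 12·-1 + 4·1.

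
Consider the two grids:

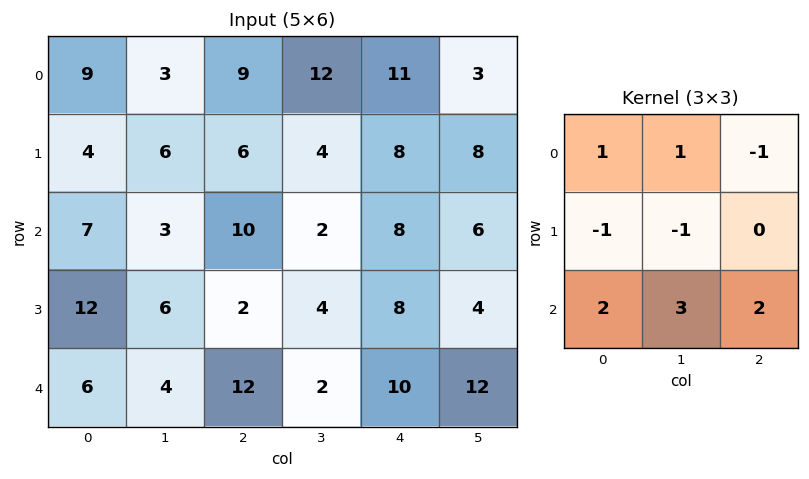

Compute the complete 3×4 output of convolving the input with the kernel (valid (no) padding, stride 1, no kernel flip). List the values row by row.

Output[0,0]: The receptive field on the input at this output position is [9 3 9 / 4 6 6 / 7 3 10]. Elementwise product with the kernel and sum: 9·1 + 3·1 + 9·-1 + 4·-1 + 6·-1 + 7·2 + 3·3 + 10·2.
Output[0,1]: The receptive field on the input at this output position is [3 9 12 / 6 6 4 / 3 10 2]. Elementwise product with the kernel and sum: 3·1 + 9·1 + 12·-1 + 6·-1 + 6·-1 + 3·2 + 10·3 + 2·2.

36 28 42 48
40 21 22 34
30 51 48 50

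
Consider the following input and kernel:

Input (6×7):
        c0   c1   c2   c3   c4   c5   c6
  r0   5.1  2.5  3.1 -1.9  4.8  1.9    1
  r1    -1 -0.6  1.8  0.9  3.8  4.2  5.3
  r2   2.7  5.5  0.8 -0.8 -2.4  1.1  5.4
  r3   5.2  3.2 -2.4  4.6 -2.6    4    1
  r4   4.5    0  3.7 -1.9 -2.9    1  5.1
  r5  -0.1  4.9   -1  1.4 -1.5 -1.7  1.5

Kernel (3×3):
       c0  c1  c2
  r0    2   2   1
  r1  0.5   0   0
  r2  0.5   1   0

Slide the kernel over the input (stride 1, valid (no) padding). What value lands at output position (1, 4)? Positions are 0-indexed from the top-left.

The receptive field on the input at this output position is [3.8 4.2 5.3 / -2.4 1.1 5.4 / -2.6 4 1]. Elementwise product with the kernel and sum: 3.8·2 + 4.2·2 + 5.3·1 + -2.4·0.5 + -2.6·0.5 + 4·1.

22.8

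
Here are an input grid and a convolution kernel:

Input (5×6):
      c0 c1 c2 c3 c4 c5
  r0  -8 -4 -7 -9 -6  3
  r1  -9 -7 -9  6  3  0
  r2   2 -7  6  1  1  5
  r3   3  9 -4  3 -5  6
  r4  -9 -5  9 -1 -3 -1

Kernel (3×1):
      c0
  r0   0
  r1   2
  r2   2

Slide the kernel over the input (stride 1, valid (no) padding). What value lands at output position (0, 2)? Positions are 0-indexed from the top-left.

The receptive field on the input at this output position is [-7 / -9 / 6]. Elementwise product with the kernel and sum: -9·2 + 6·2.

-6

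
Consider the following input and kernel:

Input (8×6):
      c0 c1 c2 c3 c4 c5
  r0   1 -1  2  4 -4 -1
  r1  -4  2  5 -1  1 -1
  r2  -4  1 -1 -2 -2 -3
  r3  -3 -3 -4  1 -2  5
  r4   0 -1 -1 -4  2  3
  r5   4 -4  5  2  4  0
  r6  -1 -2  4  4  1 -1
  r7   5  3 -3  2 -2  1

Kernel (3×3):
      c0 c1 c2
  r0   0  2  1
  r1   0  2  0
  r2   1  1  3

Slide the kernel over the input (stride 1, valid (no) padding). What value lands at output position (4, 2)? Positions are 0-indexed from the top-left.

The receptive field on the input at this output position is [-1 -4 2 / 5 2 4 / 4 4 1]. Elementwise product with the kernel and sum: -4·2 + 2·1 + 2·2 + 4·1 + 4·1 + 1·3.

9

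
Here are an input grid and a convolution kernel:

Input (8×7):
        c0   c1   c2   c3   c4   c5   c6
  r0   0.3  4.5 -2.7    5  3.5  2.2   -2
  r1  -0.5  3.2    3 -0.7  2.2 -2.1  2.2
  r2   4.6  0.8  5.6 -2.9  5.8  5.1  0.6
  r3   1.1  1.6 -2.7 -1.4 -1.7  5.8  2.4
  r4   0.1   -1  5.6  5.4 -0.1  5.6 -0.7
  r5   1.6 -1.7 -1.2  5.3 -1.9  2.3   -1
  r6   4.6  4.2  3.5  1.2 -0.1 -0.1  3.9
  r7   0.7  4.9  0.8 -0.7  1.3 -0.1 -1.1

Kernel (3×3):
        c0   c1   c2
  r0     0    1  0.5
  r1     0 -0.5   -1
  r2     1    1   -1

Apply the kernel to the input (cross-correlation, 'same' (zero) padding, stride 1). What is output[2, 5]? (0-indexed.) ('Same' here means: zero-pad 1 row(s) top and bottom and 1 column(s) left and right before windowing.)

-2.45

The receptive field on the zero-padded input at this output position is [2.2 -2.1 2.2 / 5.8 5.1 0.6 / -1.7 5.8 2.4]. Elementwise product with the kernel and sum: -2.1·1 + 2.2·0.5 + 5.1·-0.5 + 0.6·-1 + -1.7·1 + 5.8·1 + 2.4·-1.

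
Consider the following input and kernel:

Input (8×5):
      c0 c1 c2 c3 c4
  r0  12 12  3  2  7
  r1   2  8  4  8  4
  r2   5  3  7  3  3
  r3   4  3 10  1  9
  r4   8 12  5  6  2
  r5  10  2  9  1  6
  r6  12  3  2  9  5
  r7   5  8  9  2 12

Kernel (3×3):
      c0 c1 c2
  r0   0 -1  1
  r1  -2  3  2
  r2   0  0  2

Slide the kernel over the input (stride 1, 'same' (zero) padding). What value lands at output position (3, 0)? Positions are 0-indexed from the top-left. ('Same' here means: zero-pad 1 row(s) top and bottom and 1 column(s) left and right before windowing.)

40

The receptive field on the zero-padded input at this output position is [0 5 3 / 0 4 3 / 0 8 12]. Elementwise product with the kernel and sum: 5·-1 + 3·1 + 0·-2 + 4·3 + 3·2 + 12·2.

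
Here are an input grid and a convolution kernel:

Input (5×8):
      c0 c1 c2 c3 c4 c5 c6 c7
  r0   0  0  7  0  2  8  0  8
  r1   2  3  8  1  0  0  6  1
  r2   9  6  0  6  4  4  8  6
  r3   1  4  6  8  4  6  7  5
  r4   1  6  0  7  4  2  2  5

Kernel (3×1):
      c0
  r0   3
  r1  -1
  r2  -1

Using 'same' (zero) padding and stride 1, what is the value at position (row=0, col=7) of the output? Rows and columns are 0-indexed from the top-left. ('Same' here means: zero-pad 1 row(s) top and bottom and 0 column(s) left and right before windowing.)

-9

The receptive field on the zero-padded input at this output position is [0 / 8 / 1]. Elementwise product with the kernel and sum: 0·3 + 8·-1 + 1·-1.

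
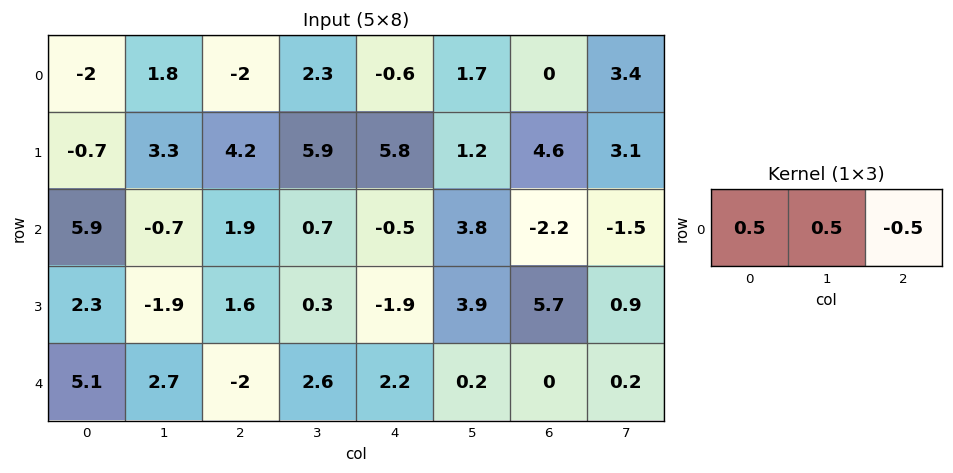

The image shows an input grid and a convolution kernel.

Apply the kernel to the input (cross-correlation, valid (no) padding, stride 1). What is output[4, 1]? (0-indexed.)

-0.95

The receptive field on the input at this output position is [2.7 -2 2.6]. Elementwise product with the kernel and sum: 2.7·0.5 + -2·0.5 + 2.6·-0.5.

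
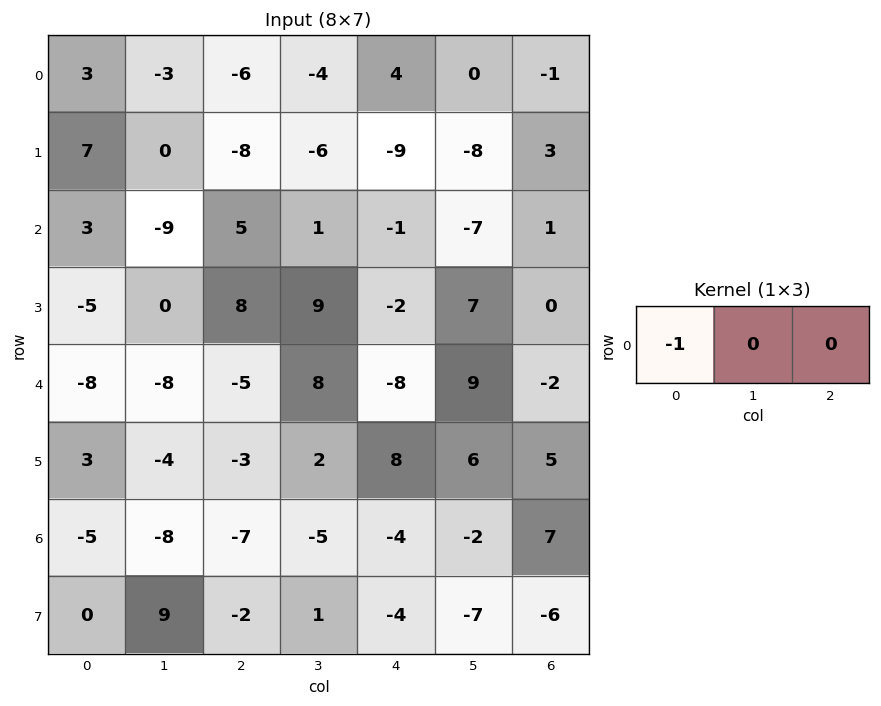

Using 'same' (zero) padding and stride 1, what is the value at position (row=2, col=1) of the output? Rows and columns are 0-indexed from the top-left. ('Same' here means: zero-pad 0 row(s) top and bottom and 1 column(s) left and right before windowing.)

The receptive field on the zero-padded input at this output position is [3 -9 5]. Elementwise product with the kernel and sum: 3·-1.

-3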